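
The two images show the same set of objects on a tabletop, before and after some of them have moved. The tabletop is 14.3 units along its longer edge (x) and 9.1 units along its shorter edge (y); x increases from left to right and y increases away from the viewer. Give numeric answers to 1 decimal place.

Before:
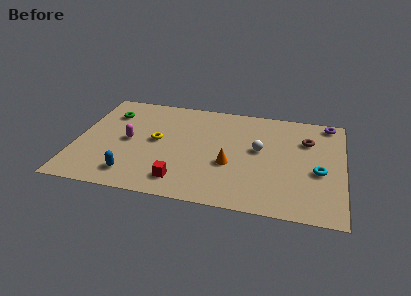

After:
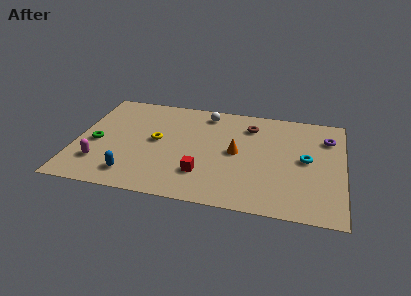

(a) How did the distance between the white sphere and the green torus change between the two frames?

-1.5

They were about 8.4 units apart before and 6.9 after — 1.5 units closer together.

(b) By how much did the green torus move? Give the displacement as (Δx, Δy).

(-0.5, -2.8)

From the two frames, the green torus sits at roughly (1.6, 6.8) before and (1.1, 4.0) after.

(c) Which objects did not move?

the yellow torus and the blue capsule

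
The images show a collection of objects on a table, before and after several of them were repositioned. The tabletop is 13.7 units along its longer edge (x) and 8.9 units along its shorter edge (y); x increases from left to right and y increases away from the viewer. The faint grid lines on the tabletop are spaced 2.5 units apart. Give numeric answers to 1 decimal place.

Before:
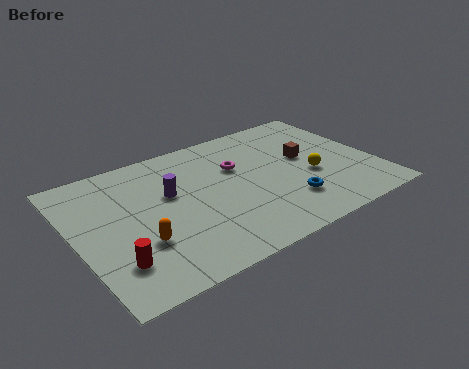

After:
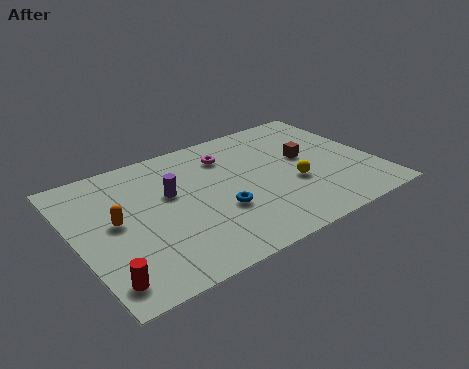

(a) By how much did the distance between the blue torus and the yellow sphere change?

+1.6

Before: roughly 1.9 units apart; after: 3.5. That's 1.6 units further apart.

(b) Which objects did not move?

the brown cube and the purple cylinder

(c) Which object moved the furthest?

the blue torus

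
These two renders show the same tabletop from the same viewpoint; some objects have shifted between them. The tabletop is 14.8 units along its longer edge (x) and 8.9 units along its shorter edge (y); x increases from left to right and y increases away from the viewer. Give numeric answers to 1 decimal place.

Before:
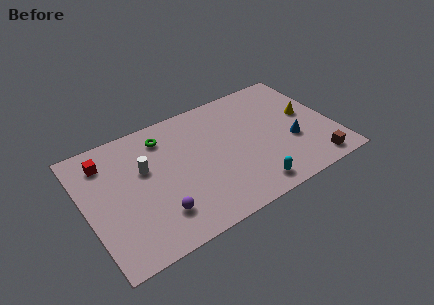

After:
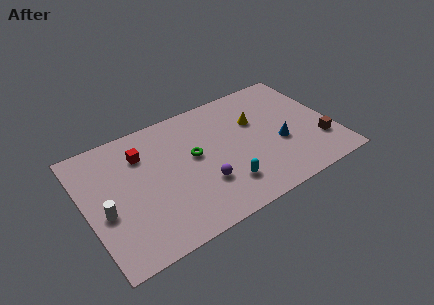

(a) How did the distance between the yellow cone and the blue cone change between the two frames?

+0.5

The distance was about 2.0 in the first image and 2.5 in the second, so they moved 0.5 units further apart.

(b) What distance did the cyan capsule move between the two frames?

1.7

The cyan capsule moved from about (9.3, 1.2) to (7.9, 2.1), a distance of √(1.4² + 0.9²) ≈ 1.7.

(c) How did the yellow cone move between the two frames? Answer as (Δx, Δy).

(-3.0, 0.9)

The yellow cone started near (13.4, 4.9) and ended near (10.4, 5.8).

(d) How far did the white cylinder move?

3.2

The white cylinder was near (3.6, 5.5) before and (1.0, 3.7) after, so it travelled √(2.6² + 1.8²) ≈ 3.2 units.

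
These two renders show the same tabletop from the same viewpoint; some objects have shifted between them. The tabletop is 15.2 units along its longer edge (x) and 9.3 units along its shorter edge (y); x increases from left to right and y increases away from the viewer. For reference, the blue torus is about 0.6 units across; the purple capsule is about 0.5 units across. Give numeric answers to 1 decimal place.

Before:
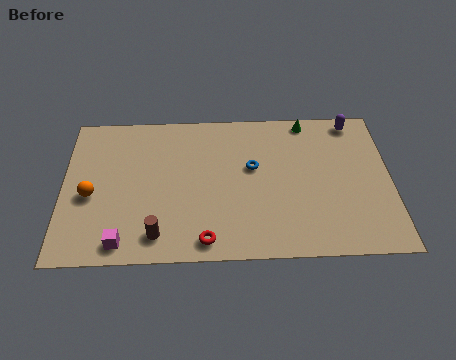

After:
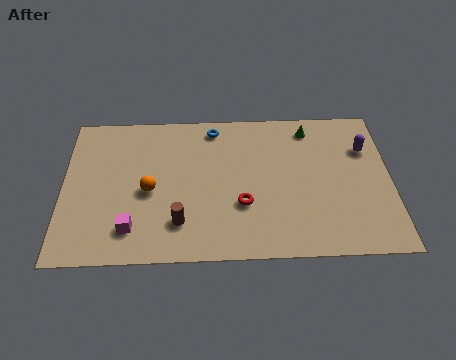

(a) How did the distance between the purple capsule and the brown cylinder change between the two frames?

-1.7

Before: roughly 11.4 units apart; after: 9.7. That's 1.7 units closer together.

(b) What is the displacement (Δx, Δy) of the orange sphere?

(2.7, 0.2)

The orange sphere started near (1.3, 4.0) and ended near (4.0, 4.2).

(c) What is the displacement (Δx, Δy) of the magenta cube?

(0.4, 0.8)

The magenta cube started near (2.8, 1.1) and ended near (3.2, 1.9).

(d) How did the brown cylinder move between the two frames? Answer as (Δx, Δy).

(1.0, 0.7)

From the two frames, the brown cylinder sits at roughly (4.4, 1.5) before and (5.4, 2.2) after.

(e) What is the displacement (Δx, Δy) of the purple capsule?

(0.5, -1.8)

The purple capsule was at about (13.6, 8.3) and moved to about (14.1, 6.5).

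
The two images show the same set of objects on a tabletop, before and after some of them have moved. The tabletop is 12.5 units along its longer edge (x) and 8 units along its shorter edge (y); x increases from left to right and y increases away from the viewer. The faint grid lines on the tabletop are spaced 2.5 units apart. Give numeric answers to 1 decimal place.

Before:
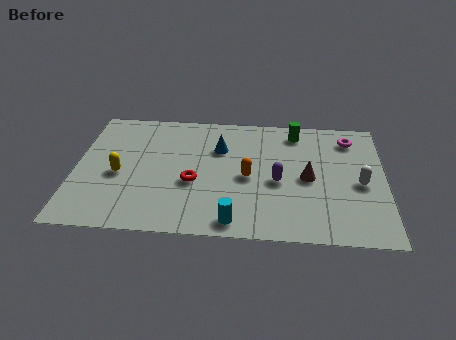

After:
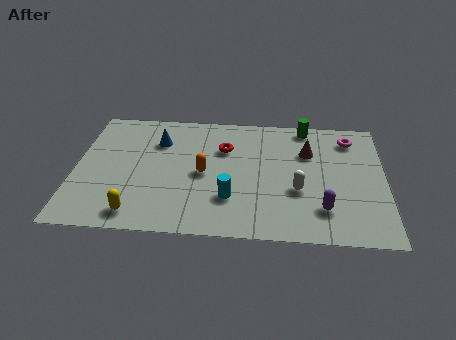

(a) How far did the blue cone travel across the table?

2.5

From (5.8, 5.5) to (3.3, 5.8), the blue cone covered √(2.5² + 0.3²) ≈ 2.5 units.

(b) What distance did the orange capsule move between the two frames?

1.8

The orange capsule was near (7.0, 3.7) before and (5.2, 3.8) after, so it travelled √(1.8² + 0.1²) ≈ 1.8 units.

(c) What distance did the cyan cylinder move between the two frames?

1.4

The cyan cylinder was near (6.5, 0.9) before and (6.3, 2.3) after, so it travelled √(0.2² + 1.4²) ≈ 1.4 units.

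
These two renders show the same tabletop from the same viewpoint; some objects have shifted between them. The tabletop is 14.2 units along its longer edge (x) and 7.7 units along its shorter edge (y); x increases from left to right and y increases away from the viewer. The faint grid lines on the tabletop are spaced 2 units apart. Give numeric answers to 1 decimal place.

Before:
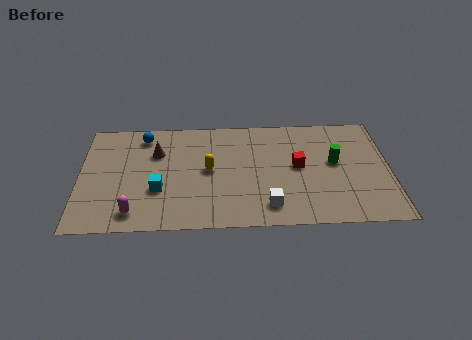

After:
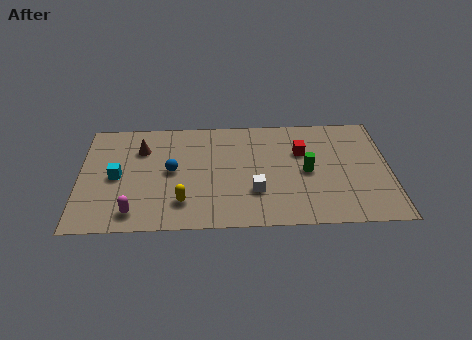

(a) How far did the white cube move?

1.2

From (8.6, 1.4) to (8.0, 2.4), the white cube covered √(0.6² + 1.0²) ≈ 1.2 units.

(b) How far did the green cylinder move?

1.4

The green cylinder moved from about (11.7, 4.3) to (10.4, 3.7), a distance of √(1.3² + 0.6²) ≈ 1.4.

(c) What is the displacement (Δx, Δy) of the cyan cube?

(-1.9, 1.0)

The cyan cube started near (3.6, 2.7) and ended near (1.7, 3.7).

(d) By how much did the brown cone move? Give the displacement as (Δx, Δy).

(-0.7, 0.3)

From the two frames, the brown cone sits at roughly (3.5, 5.3) before and (2.8, 5.6) after.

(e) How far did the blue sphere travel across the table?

2.8

The blue sphere moved from about (2.9, 6.5) to (4.2, 4.0), a distance of √(1.3² + 2.5²) ≈ 2.8.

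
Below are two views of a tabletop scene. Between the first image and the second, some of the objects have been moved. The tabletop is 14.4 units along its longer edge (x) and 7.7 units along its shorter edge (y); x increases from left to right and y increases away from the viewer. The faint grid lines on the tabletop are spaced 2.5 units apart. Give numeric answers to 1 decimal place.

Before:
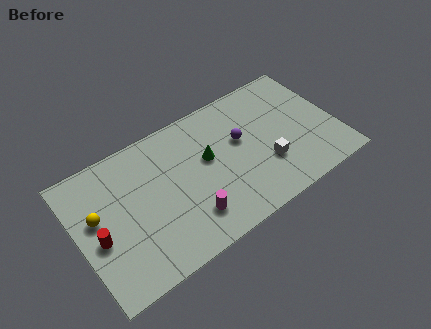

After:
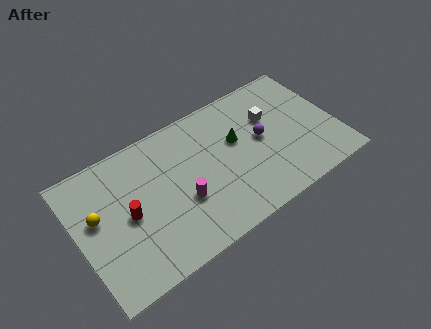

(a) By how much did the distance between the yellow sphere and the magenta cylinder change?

-0.6

They were about 5.4 units apart before and 4.8 after — 0.6 units closer together.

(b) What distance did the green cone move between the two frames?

1.7

From (7.3, 4.5) to (9.0, 4.7), the green cone covered √(1.7² + 0.2²) ≈ 1.7 units.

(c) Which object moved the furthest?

the white cube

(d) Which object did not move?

the yellow sphere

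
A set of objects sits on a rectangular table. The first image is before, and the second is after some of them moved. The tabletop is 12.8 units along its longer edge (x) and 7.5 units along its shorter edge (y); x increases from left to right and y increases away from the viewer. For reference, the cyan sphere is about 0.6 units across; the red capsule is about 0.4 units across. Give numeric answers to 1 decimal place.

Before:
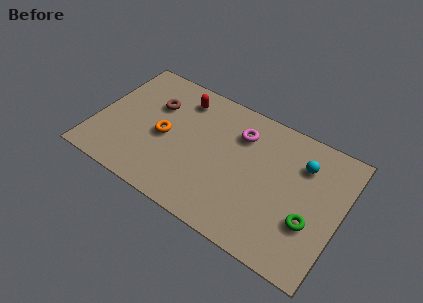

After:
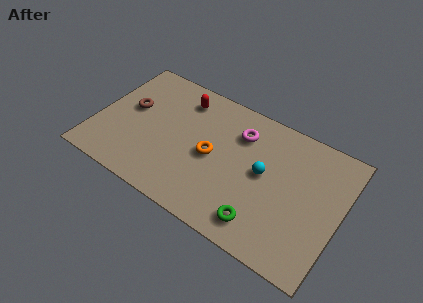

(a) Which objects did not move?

the red capsule and the magenta torus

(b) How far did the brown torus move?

1.4

The brown torus was near (2.8, 5.1) before and (1.6, 4.3) after, so it travelled √(1.2² + 0.8²) ≈ 1.4 units.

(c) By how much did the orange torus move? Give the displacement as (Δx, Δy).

(2.5, 0.1)

The orange torus started near (3.6, 3.5) and ended near (6.1, 3.6).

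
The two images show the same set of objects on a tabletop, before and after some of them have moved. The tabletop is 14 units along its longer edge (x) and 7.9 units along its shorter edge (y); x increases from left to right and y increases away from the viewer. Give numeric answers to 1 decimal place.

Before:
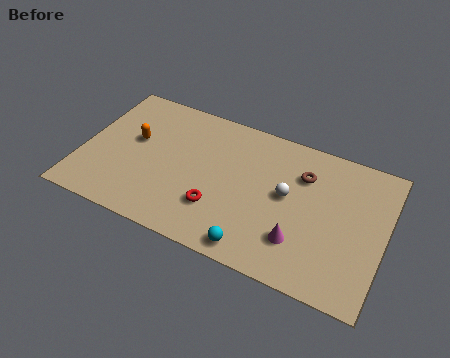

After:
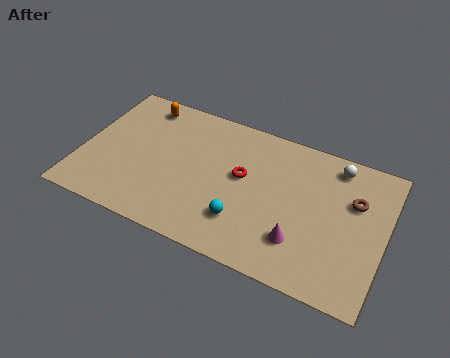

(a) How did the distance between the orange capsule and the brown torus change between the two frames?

+2.3

Before: roughly 7.9 units apart; after: 10.2. That's 2.3 units further apart.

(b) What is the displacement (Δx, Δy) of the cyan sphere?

(-0.7, 1.2)

The cyan sphere started near (8.4, 0.9) and ended near (7.7, 2.1).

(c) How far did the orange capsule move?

2.2

From (2.3, 4.6) to (2.4, 6.8), the orange capsule covered √(0.1² + 2.2²) ≈ 2.2 units.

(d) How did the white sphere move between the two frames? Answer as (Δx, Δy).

(2.0, 2.5)

The white sphere started near (9.5, 4.3) and ended near (11.5, 6.8).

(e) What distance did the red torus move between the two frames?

2.4

The red torus was near (6.5, 2.3) before and (7.4, 4.5) after, so it travelled √(0.9² + 2.2²) ≈ 2.4 units.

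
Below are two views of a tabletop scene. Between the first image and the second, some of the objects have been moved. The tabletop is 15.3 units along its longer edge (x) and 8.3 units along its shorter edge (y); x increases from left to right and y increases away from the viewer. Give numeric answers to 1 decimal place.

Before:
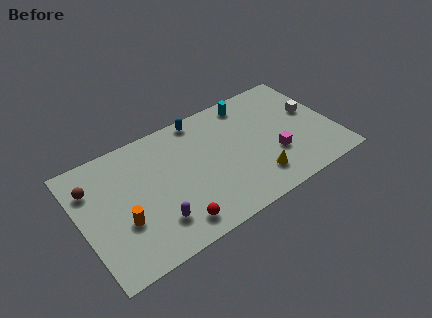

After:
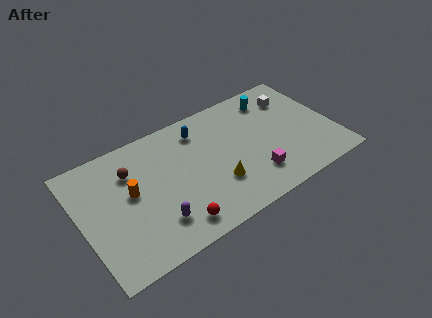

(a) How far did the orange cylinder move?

1.7

The orange cylinder moved from about (2.3, 3.0) to (3.0, 4.6), a distance of √(0.7² + 1.6²) ≈ 1.7.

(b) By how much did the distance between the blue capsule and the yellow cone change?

-2.1

The distance was about 6.2 in the first image and 4.1 in the second, so they moved 2.1 units closer together.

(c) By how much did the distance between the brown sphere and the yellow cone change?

-4.4

Before: roughly 10.2 units apart; after: 5.8. That's 4.4 units closer together.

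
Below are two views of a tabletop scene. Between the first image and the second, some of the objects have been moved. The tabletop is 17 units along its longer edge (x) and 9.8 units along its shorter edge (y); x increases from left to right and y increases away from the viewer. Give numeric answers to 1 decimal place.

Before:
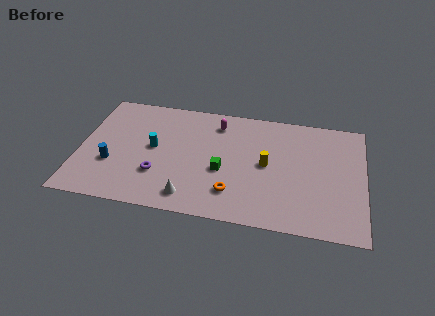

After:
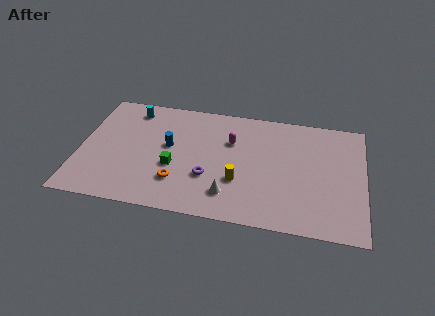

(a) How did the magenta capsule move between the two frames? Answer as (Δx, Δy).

(0.9, -1.4)

The magenta capsule started near (8.1, 8.0) and ended near (9.0, 6.6).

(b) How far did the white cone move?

2.4

The white cone was near (6.8, 1.5) before and (9.1, 2.1) after, so it travelled √(2.3² + 0.6²) ≈ 2.4 units.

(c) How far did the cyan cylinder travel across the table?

3.4

From (4.4, 5.2) to (2.9, 8.3), the cyan cylinder covered √(1.5² + 3.1²) ≈ 3.4 units.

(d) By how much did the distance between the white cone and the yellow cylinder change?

-4.3

Before: roughly 5.6 units apart; after: 1.3. That's 4.3 units closer together.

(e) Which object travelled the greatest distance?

the blue cylinder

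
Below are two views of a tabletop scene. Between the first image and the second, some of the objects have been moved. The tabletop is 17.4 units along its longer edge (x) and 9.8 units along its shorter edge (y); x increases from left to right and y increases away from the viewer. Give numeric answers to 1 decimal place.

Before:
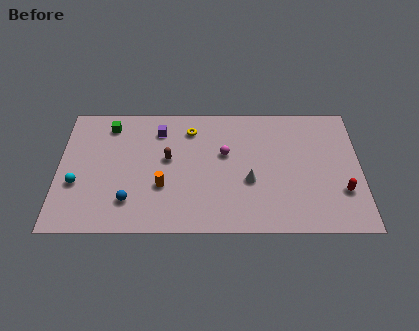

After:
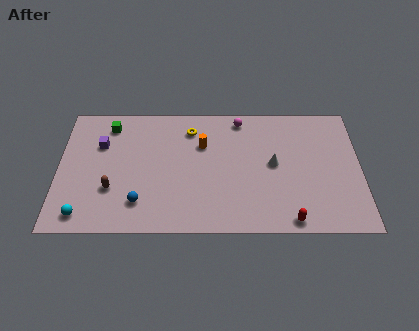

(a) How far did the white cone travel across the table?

1.9

The white cone moved from about (11.0, 3.8) to (12.4, 5.1), a distance of √(1.4² + 1.3²) ≈ 1.9.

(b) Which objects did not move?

the yellow torus and the green cube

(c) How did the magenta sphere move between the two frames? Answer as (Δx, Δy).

(0.9, 2.7)

The magenta sphere was at about (9.6, 5.9) and moved to about (10.5, 8.6).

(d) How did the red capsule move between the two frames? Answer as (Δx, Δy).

(-3.0, -2.1)

From the two frames, the red capsule sits at roughly (16.3, 3.0) before and (13.3, 0.9) after.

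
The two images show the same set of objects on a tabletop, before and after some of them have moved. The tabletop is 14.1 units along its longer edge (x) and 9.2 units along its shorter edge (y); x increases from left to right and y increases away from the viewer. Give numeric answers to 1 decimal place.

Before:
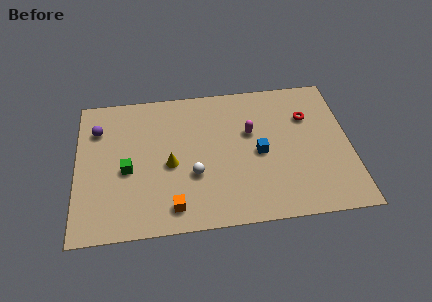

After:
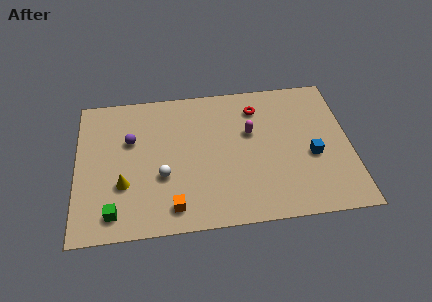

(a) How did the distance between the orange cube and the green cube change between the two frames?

-0.5

They were about 3.5 units apart before and 3.0 after — 0.5 units closer together.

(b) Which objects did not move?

the orange cube and the magenta capsule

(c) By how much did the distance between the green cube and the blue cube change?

+3.7

Before: roughly 6.8 units apart; after: 10.5. That's 3.7 units further apart.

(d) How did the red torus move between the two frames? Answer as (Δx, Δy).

(-2.6, 0.9)

The red torus was at about (12.0, 6.4) and moved to about (9.4, 7.3).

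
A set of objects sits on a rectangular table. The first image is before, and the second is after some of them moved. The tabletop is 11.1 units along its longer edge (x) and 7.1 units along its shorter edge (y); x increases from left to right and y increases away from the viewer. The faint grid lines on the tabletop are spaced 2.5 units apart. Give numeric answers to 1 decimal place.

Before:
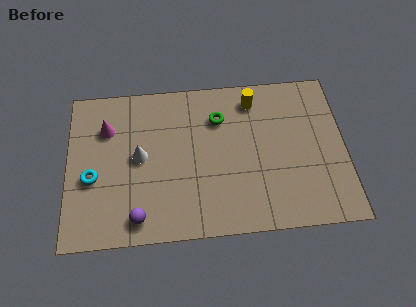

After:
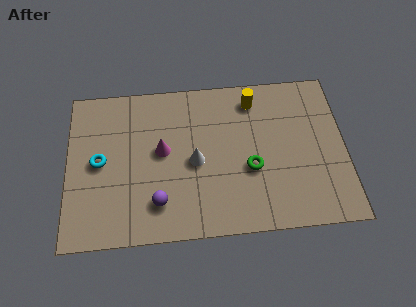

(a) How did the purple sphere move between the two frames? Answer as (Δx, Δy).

(0.8, 0.6)

From the two frames, the purple sphere sits at roughly (2.8, 1.0) before and (3.6, 1.6) after.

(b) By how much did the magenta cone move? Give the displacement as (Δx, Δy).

(2.2, -1.2)

The magenta cone started near (1.6, 5.1) and ended near (3.8, 3.9).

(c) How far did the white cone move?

2.2

The white cone moved from about (2.9, 3.7) to (5.1, 3.3), a distance of √(2.2² + 0.4²) ≈ 2.2.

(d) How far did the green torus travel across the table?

2.7

The green torus moved from about (6.1, 5.2) to (7.3, 2.8), a distance of √(1.2² + 2.4²) ≈ 2.7.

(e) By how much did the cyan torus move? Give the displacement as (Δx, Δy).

(0.3, 0.7)

The cyan torus started near (1.0, 2.9) and ended near (1.3, 3.6).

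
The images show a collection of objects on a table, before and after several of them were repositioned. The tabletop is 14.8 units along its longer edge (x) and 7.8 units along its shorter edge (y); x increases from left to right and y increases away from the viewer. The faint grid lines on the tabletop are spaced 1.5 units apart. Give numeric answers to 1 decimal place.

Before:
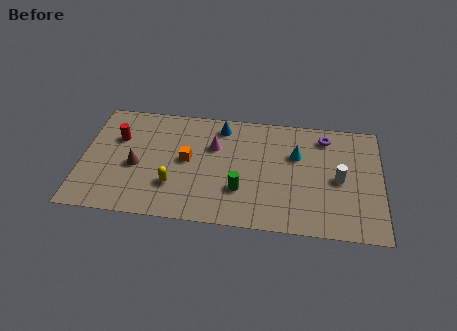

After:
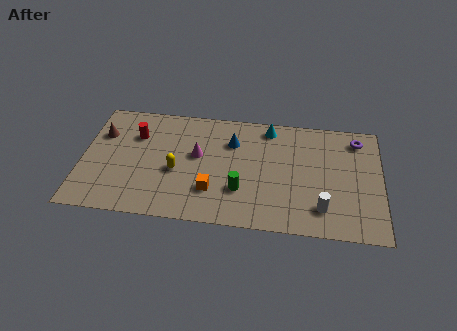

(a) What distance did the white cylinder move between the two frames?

2.2

From (12.7, 3.7) to (11.9, 1.7), the white cylinder covered √(0.8² + 2.0²) ≈ 2.2 units.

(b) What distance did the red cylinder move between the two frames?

0.9

The red cylinder was near (1.7, 5.2) before and (2.6, 5.5) after, so it travelled √(0.9² + 0.3²) ≈ 0.9 units.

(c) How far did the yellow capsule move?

1.0

From (4.6, 2.3) to (4.7, 3.3), the yellow capsule covered √(0.1² + 1.0²) ≈ 1.0 units.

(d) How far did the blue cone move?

1.2

The blue cone moved from about (6.8, 6.6) to (7.4, 5.6), a distance of √(0.6² + 1.0²) ≈ 1.2.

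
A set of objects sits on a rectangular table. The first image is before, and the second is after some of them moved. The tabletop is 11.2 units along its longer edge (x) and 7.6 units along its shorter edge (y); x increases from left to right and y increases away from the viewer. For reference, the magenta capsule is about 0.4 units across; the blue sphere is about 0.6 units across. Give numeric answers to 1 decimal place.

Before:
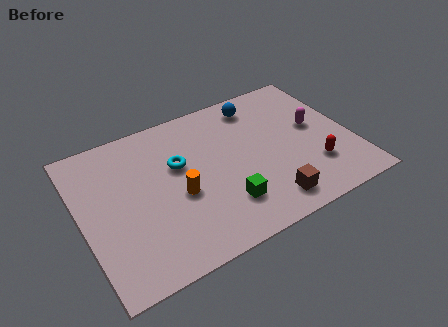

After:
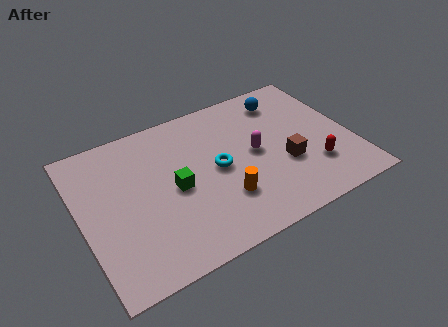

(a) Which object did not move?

the red capsule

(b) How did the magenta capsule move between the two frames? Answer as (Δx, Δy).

(-2.6, -0.3)

The magenta capsule started near (9.8, 4.2) and ended near (7.2, 3.9).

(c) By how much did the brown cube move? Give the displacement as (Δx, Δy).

(1.0, 1.6)

The brown cube started near (7.3, 1.2) and ended near (8.3, 2.8).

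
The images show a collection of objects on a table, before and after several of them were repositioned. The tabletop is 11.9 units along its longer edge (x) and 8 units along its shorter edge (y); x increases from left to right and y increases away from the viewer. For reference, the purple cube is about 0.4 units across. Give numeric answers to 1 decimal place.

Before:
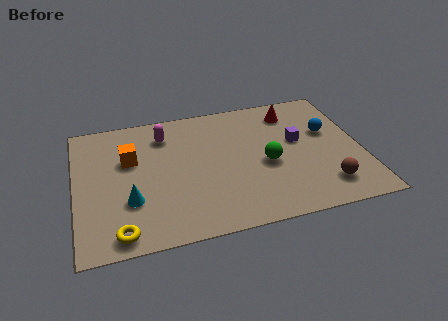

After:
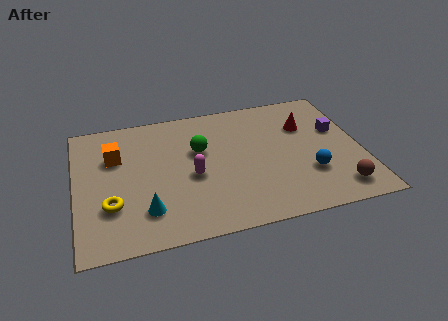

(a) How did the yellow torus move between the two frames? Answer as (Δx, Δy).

(-0.3, 1.6)

The yellow torus was at about (1.7, 0.9) and moved to about (1.4, 2.5).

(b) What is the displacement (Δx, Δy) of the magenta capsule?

(1.0, -2.8)

The magenta capsule started near (3.8, 6.3) and ended near (4.8, 3.5).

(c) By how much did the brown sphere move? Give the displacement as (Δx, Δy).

(0.5, -0.3)

The brown sphere started near (10.2, 1.6) and ended near (10.7, 1.3).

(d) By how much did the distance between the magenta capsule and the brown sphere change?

-1.6

Before: roughly 7.9 units apart; after: 6.3. That's 1.6 units closer together.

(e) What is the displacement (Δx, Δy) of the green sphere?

(-2.7, 1.5)

The green sphere was at about (7.9, 3.5) and moved to about (5.2, 5.0).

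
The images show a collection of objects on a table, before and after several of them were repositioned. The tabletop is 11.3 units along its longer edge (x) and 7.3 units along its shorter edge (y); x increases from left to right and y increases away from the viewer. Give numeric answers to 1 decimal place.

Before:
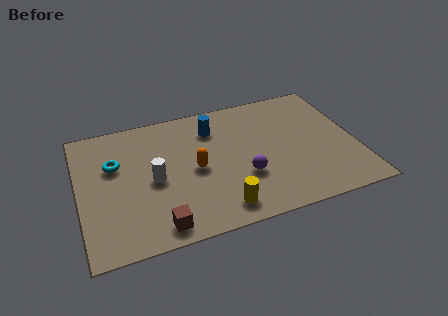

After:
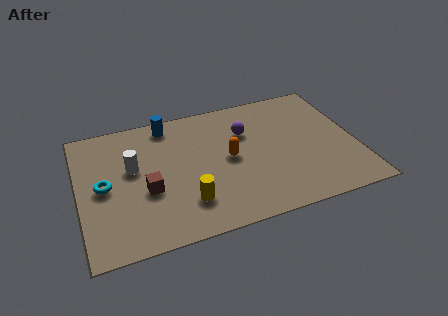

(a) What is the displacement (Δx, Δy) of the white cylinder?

(-0.8, 0.9)

The white cylinder started near (3.0, 3.4) and ended near (2.2, 4.3).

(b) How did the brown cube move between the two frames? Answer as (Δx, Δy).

(-0.3, 2.0)

The brown cube was at about (3.0, 0.9) and moved to about (2.7, 2.9).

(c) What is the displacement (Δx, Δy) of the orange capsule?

(1.4, 0.2)

The orange capsule started near (4.7, 3.5) and ended near (6.1, 3.7).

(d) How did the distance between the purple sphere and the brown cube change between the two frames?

+0.8

They were about 3.9 units apart before and 4.7 after — 0.8 units further apart.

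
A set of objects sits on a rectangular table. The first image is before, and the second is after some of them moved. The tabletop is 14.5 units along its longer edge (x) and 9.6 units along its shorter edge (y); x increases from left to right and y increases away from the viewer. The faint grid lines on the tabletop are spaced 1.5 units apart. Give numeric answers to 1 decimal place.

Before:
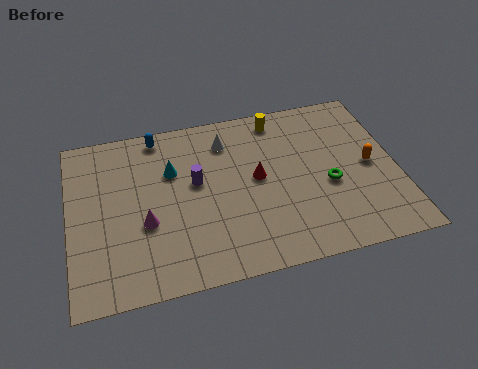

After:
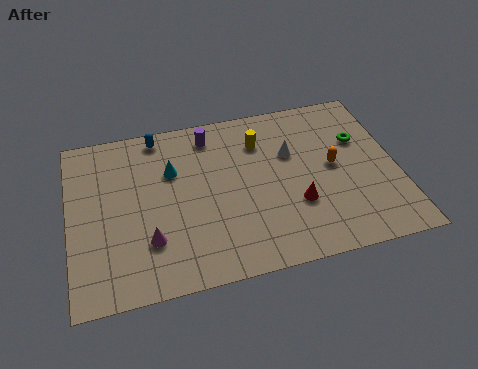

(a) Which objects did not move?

the cyan cone and the blue capsule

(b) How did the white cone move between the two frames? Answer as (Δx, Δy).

(2.8, -1.4)

The white cone was at about (7.1, 7.6) and moved to about (9.9, 6.2).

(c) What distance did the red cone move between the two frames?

2.5

From (8.3, 5.1) to (9.9, 3.2), the red cone covered √(1.6² + 1.9²) ≈ 2.5 units.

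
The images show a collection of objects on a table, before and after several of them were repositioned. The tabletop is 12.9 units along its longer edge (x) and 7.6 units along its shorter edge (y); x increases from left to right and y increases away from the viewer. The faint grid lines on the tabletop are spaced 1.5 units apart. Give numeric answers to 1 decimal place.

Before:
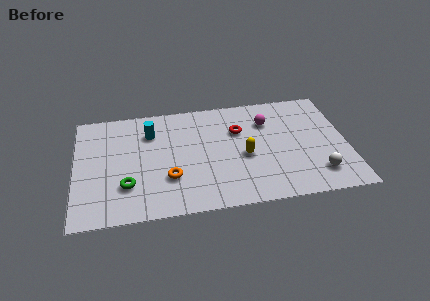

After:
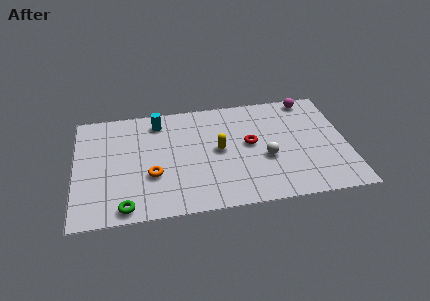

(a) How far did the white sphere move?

2.8

The white sphere moved from about (11.4, 1.6) to (9.0, 3.0), a distance of √(2.4² + 1.4²) ≈ 2.8.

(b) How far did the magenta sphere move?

2.5

The magenta sphere moved from about (9.2, 5.5) to (11.3, 6.8), a distance of √(2.1² + 1.3²) ≈ 2.5.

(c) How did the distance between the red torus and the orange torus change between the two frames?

+0.6

The distance was about 4.3 in the first image and 4.9 in the second, so they moved 0.6 units further apart.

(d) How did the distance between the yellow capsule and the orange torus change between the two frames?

-0.3

The distance was about 3.7 in the first image and 3.4 in the second, so they moved 0.3 units closer together.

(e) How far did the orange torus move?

0.9

From (4.4, 2.4) to (3.6, 2.7), the orange torus covered √(0.8² + 0.3²) ≈ 0.9 units.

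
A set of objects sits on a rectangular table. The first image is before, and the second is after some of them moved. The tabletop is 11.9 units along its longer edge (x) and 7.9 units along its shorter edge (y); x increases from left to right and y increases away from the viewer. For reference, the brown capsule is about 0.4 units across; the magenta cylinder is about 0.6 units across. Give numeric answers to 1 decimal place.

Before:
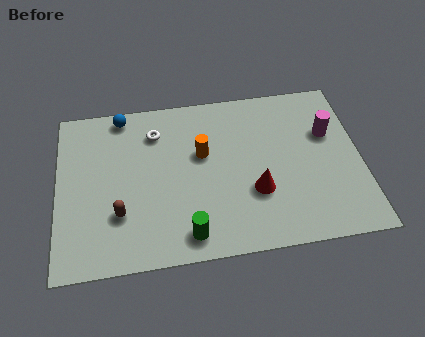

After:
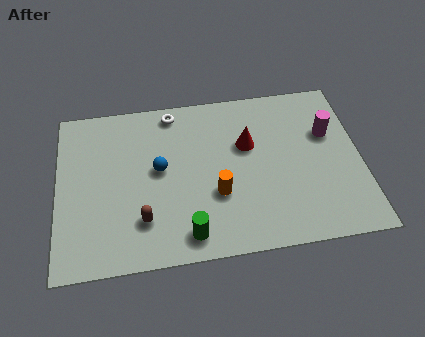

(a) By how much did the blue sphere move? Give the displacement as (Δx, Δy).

(1.4, -2.8)

From the two frames, the blue sphere sits at roughly (2.6, 7.1) before and (4.0, 4.3) after.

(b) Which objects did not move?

the magenta cylinder and the green cylinder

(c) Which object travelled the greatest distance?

the blue sphere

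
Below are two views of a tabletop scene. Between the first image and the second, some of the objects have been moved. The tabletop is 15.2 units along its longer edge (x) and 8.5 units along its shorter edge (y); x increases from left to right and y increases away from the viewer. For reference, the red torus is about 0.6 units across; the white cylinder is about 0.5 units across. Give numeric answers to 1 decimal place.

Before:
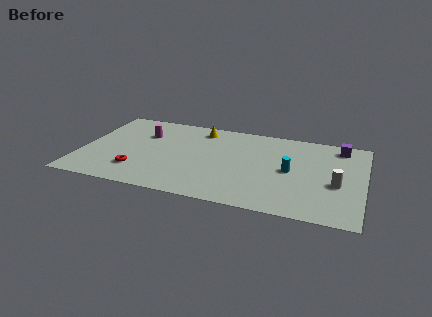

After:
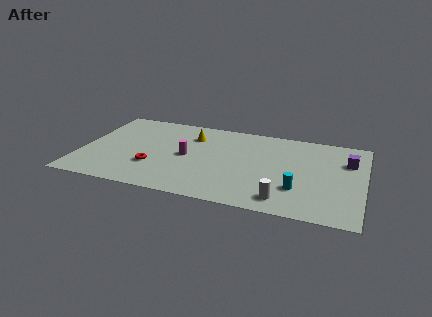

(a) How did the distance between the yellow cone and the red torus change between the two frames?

-1.8

The distance was about 5.9 in the first image and 4.1 in the second, so they moved 1.8 units closer together.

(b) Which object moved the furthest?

the white cylinder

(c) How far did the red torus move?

1.0

The red torus moved from about (3.2, 2.1) to (4.0, 2.7), a distance of √(0.8² + 0.6²) ≈ 1.0.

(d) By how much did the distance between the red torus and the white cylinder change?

-3.5

They were about 10.7 units apart before and 7.2 after — 3.5 units closer together.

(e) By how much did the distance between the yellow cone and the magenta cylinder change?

-1.1

They were about 3.3 units apart before and 2.2 after — 1.1 units closer together.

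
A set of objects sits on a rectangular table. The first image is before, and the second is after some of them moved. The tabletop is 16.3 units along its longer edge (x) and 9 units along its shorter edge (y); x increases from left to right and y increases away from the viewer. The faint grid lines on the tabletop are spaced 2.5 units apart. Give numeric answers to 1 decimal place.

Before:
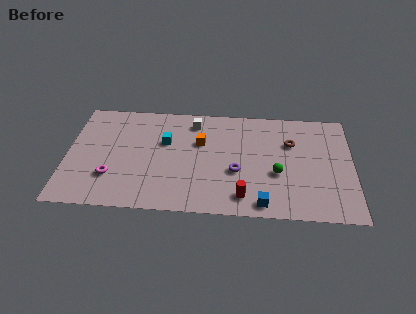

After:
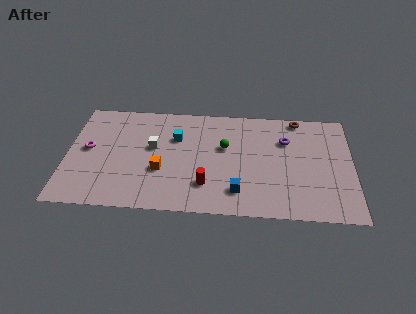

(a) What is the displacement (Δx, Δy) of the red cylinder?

(-2.1, 0.8)

The red cylinder started near (10.1, 1.5) and ended near (8.0, 2.3).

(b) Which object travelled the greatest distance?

the purple torus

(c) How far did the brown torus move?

2.1

From (12.8, 6.1) to (13.2, 8.2), the brown torus covered √(0.4² + 2.1²) ≈ 2.1 units.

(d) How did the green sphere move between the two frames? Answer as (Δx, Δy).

(-3.0, 2.0)

The green sphere was at about (12.0, 3.5) and moved to about (9.0, 5.5).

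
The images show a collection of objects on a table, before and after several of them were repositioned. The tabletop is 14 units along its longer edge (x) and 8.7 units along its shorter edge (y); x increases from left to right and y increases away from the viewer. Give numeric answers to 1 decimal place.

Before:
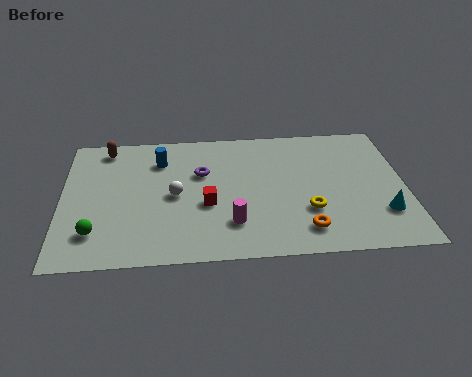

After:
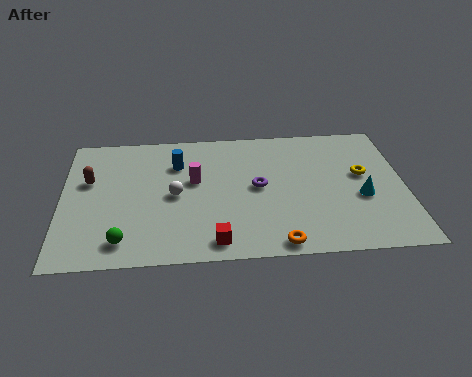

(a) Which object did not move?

the white sphere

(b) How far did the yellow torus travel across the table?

3.2

The yellow torus moved from about (10.0, 2.8) to (12.3, 5.0), a distance of √(2.3² + 2.2²) ≈ 3.2.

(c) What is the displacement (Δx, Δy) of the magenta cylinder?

(-1.5, 2.9)

The magenta cylinder was at about (6.9, 2.2) and moved to about (5.4, 5.1).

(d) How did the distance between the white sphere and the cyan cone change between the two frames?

-1.0

The distance was about 8.6 in the first image and 7.6 in the second, so they moved 1.0 units closer together.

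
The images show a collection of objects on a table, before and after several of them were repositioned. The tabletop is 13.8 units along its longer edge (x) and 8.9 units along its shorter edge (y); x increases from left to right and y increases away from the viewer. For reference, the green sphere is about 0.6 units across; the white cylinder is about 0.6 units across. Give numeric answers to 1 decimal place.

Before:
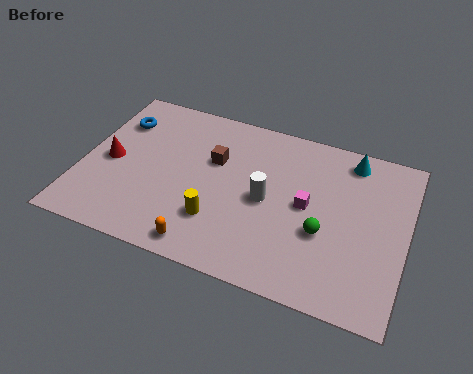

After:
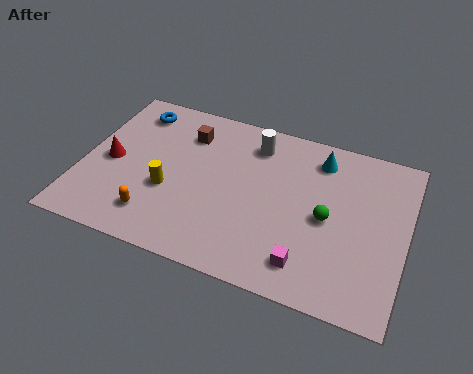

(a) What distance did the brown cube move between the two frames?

1.7

The brown cube moved from about (5.5, 5.7) to (4.2, 6.8), a distance of √(1.3² + 1.1²) ≈ 1.7.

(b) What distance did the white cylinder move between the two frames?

3.0

The white cylinder moved from about (7.9, 4.3) to (7.1, 7.2), a distance of √(0.8² + 2.9²) ≈ 3.0.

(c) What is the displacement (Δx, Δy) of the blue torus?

(0.6, 0.8)

The blue torus started near (1.2, 6.6) and ended near (1.8, 7.4).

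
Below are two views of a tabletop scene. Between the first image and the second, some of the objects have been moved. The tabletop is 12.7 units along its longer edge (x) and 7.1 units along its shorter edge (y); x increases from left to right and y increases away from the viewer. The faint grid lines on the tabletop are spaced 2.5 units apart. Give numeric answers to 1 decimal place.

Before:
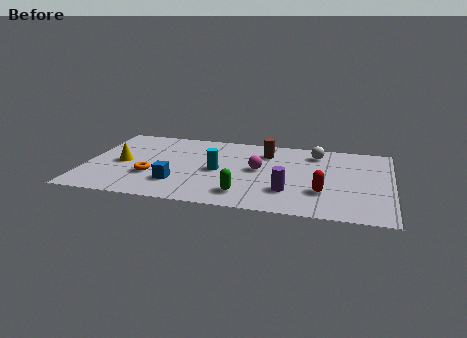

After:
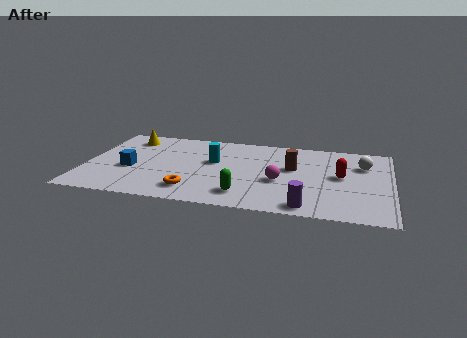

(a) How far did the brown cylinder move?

1.8

The brown cylinder was near (7.4, 5.5) before and (8.6, 4.2) after, so it travelled √(1.2² + 1.3²) ≈ 1.8 units.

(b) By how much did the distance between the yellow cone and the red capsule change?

+0.7

They were about 8.5 units apart before and 9.2 after — 0.7 units further apart.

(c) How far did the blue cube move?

2.2

The blue cube moved from about (3.9, 1.9) to (1.9, 2.9), a distance of √(2.0² + 1.0²) ≈ 2.2.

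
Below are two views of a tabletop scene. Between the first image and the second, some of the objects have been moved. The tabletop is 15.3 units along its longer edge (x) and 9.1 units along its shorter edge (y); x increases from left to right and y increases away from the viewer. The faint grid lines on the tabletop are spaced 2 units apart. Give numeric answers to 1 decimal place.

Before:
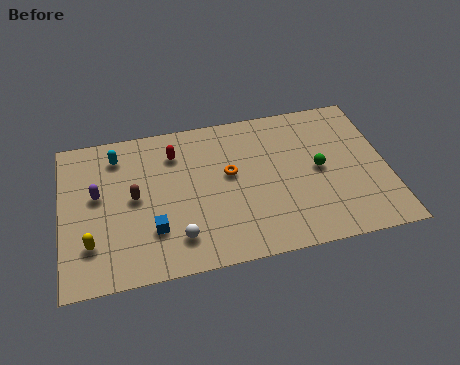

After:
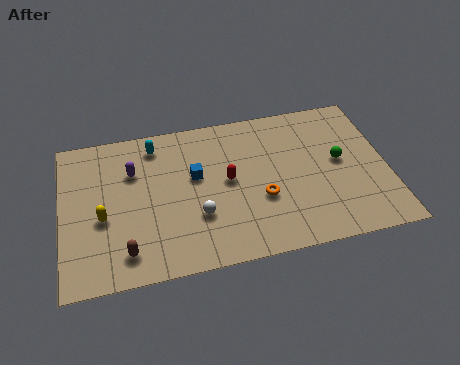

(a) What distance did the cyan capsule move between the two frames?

1.8

From (2.7, 7.4) to (4.5, 7.7), the cyan capsule covered √(1.8² + 0.3²) ≈ 1.8 units.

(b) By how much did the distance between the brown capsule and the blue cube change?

+2.9

They were about 2.2 units apart before and 5.1 after — 2.9 units further apart.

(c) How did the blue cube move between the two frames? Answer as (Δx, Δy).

(2.1, 2.8)

From the two frames, the blue cube sits at roughly (4.2, 2.6) before and (6.3, 5.4) after.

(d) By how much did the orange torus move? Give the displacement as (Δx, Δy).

(1.4, -1.8)

From the two frames, the orange torus sits at roughly (7.9, 5.2) before and (9.3, 3.4) after.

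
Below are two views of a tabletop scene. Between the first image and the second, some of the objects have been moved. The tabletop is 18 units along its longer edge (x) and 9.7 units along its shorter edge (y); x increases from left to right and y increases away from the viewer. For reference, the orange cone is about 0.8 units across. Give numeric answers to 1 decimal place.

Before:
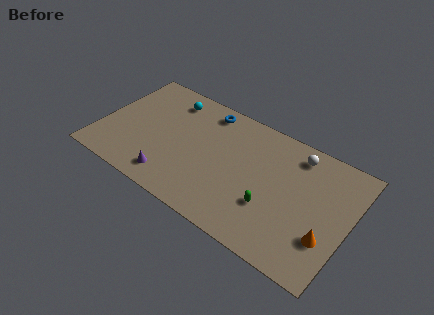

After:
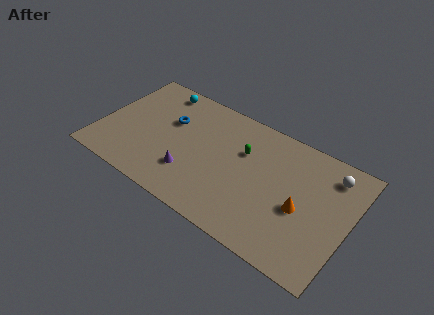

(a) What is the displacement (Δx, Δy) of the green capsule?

(-2.5, 3.2)

The green capsule started near (12.7, 3.2) and ended near (10.2, 6.4).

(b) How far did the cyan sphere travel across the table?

1.0

From (4.4, 8.0) to (3.5, 8.5), the cyan sphere covered √(0.9² + 0.5²) ≈ 1.0 units.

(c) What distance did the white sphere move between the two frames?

2.5

The white sphere moved from about (13.8, 8.2) to (16.3, 7.9), a distance of √(2.5² + 0.3²) ≈ 2.5.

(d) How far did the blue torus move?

3.2

The blue torus was near (7.1, 8.4) before and (4.8, 6.2) after, so it travelled √(2.3² + 2.2²) ≈ 3.2 units.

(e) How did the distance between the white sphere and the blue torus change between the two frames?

+4.9

Before: roughly 6.7 units apart; after: 11.6. That's 4.9 units further apart.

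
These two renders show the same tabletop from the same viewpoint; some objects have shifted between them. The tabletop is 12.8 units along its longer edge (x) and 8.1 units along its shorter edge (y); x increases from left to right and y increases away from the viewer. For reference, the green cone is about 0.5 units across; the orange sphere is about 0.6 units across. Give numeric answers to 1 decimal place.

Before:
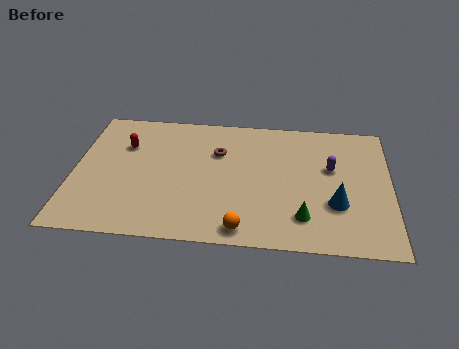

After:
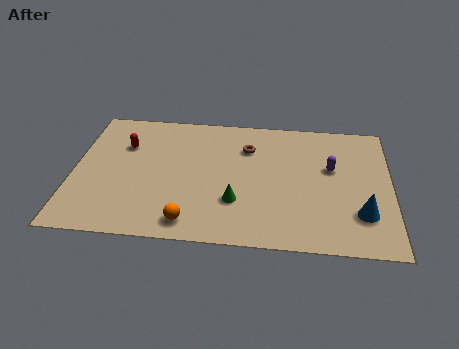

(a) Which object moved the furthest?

the green cone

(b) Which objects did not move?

the purple capsule and the red capsule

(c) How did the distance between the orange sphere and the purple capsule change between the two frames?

+1.5

Before: roughly 5.3 units apart; after: 6.8. That's 1.5 units further apart.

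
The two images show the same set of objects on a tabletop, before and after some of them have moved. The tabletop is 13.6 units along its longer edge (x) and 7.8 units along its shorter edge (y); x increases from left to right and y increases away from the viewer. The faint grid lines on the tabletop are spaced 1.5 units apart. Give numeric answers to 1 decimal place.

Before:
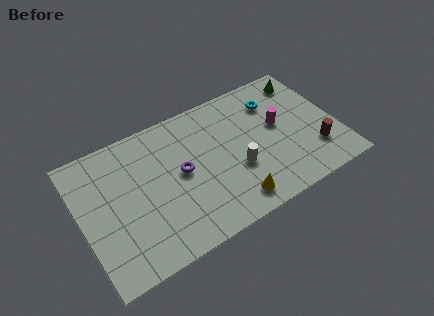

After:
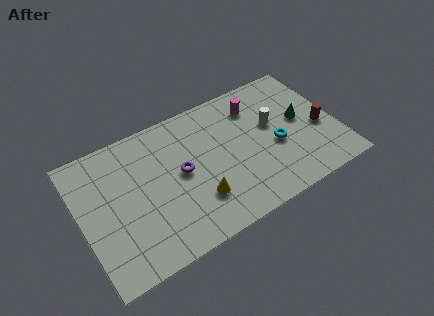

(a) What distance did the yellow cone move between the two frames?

2.0

The yellow cone was near (7.6, 1.2) before and (5.9, 2.2) after, so it travelled √(1.7² + 1.0²) ≈ 2.0 units.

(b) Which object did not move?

the purple torus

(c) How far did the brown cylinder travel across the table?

1.3

The brown cylinder moved from about (12.2, 2.1) to (12.7, 3.3), a distance of √(0.5² + 1.2²) ≈ 1.3.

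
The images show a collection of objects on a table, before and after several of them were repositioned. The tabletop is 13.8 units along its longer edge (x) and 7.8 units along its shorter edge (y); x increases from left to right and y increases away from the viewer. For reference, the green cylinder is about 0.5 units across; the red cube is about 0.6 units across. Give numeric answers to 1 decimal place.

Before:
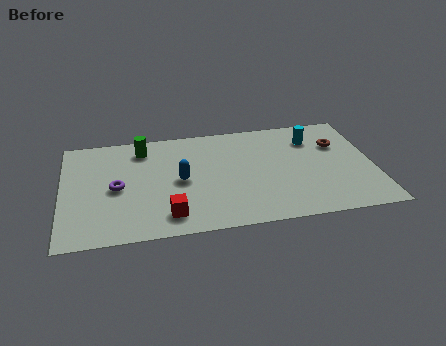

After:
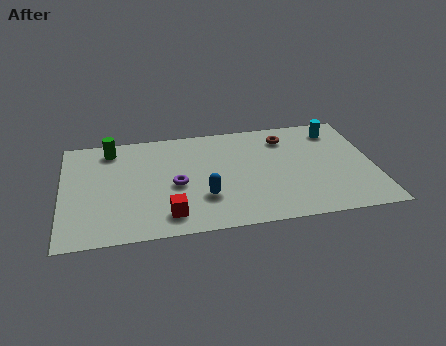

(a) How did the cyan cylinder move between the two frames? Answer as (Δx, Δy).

(1.1, 0.5)

The cyan cylinder started near (11.2, 5.9) and ended near (12.3, 6.4).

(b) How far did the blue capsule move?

1.7

From (5.2, 3.8) to (6.2, 2.4), the blue capsule covered √(1.0² + 1.4²) ≈ 1.7 units.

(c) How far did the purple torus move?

2.6

The purple torus moved from about (2.4, 3.7) to (5.0, 3.5), a distance of √(2.6² + 0.2²) ≈ 2.6.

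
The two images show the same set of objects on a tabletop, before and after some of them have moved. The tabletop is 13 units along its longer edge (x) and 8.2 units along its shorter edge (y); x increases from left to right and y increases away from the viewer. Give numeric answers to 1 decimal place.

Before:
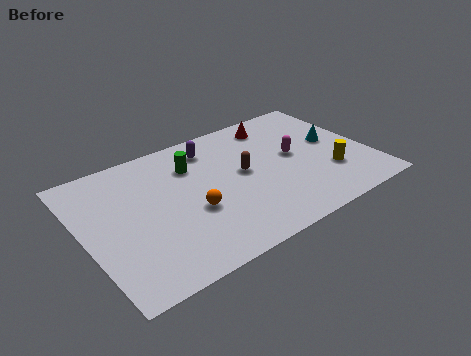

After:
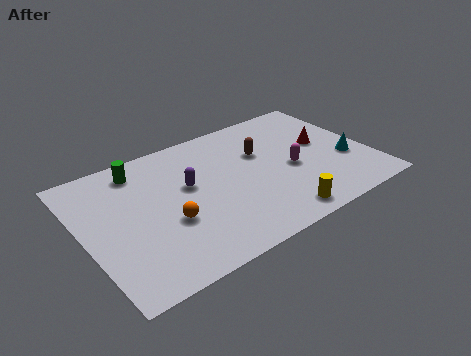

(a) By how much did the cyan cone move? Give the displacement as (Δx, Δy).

(0.3, -1.5)

From the two frames, the cyan cone sits at roughly (11.6, 4.5) before and (11.9, 3.0) after.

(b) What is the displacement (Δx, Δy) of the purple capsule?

(-1.4, -1.9)

The purple capsule was at about (6.2, 6.7) and moved to about (4.8, 4.8).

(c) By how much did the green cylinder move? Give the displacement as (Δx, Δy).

(-2.3, 0.9)

From the two frames, the green cylinder sits at roughly (5.2, 6.0) before and (2.9, 6.9) after.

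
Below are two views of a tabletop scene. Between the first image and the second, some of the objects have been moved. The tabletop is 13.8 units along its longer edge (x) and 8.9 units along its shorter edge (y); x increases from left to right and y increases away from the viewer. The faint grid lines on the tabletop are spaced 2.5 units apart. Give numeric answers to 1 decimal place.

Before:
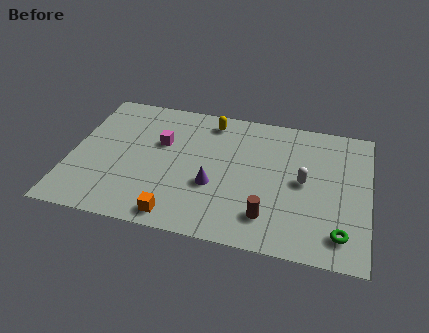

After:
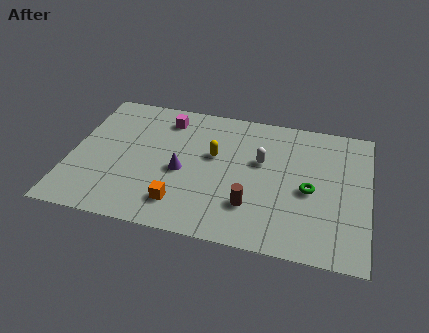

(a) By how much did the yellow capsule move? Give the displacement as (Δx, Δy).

(0.3, -2.3)

From the two frames, the yellow capsule sits at roughly (6.3, 7.6) before and (6.6, 5.3) after.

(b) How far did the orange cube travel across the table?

0.8

From (5.2, 1.0) to (5.3, 1.8), the orange cube covered √(0.1² + 0.8²) ≈ 0.8 units.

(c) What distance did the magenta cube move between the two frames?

1.7

The magenta cube moved from about (4.1, 5.6) to (4.2, 7.3), a distance of √(0.1² + 1.7²) ≈ 1.7.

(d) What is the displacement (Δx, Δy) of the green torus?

(-1.5, 2.4)

From the two frames, the green torus sits at roughly (12.6, 1.6) before and (11.1, 4.0) after.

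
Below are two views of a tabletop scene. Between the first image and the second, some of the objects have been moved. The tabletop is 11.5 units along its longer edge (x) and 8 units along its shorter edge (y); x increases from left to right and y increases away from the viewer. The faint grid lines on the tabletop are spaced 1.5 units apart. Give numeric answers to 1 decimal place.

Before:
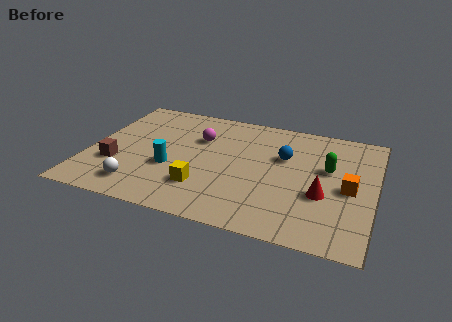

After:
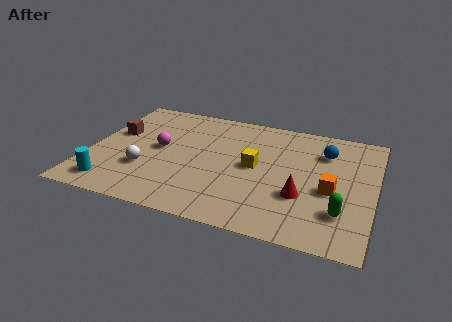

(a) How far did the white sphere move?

1.2

The white sphere was near (2.3, 1.4) before and (2.4, 2.6) after, so it travelled √(0.1² + 1.2²) ≈ 1.2 units.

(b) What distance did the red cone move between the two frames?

0.9

From (9.5, 3.0) to (8.7, 2.7), the red cone covered √(0.8² + 0.3²) ≈ 0.9 units.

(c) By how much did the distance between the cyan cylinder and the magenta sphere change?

+0.8

The distance was about 2.6 in the first image and 3.4 in the second, so they moved 0.8 units further apart.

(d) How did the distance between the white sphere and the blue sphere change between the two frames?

+1.1

They were about 6.6 units apart before and 7.7 after — 1.1 units further apart.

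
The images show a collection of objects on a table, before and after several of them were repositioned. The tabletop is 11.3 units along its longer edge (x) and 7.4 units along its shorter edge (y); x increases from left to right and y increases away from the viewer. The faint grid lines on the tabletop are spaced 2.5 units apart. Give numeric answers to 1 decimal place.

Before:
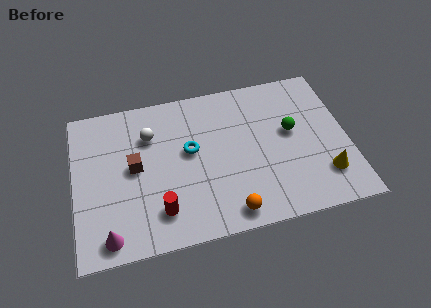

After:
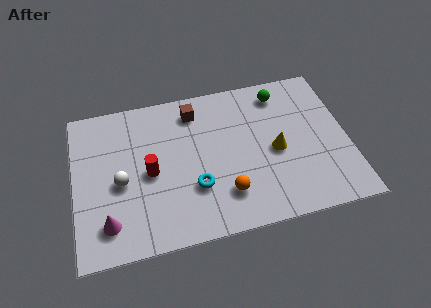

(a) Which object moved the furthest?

the brown cube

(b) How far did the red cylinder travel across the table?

1.9

From (3.4, 1.6) to (3.1, 3.5), the red cylinder covered √(0.3² + 1.9²) ≈ 1.9 units.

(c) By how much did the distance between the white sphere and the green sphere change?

+1.5

The distance was about 5.9 in the first image and 7.4 in the second, so they moved 1.5 units further apart.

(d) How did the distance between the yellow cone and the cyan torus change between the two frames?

-2.4

Before: roughly 5.9 units apart; after: 3.5. That's 2.4 units closer together.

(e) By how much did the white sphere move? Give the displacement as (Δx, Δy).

(-1.3, -2.0)

The white sphere started near (3.2, 5.3) and ended near (1.9, 3.3).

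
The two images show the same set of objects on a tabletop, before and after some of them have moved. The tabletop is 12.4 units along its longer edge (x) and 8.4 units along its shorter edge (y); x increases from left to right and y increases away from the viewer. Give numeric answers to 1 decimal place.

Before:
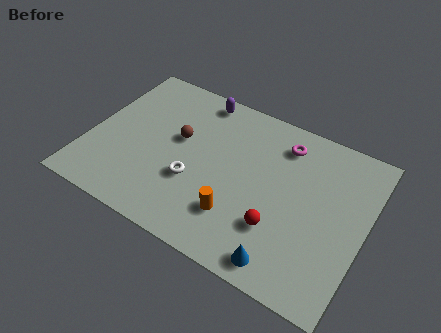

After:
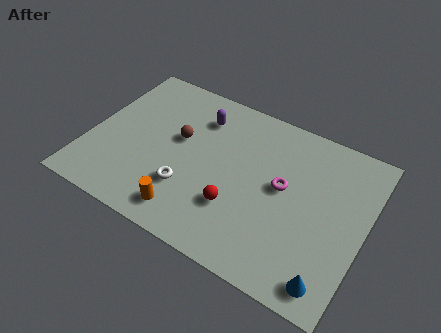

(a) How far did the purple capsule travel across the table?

1.0

From (4.4, 7.5) to (4.6, 6.5), the purple capsule covered √(0.2² + 1.0²) ≈ 1.0 units.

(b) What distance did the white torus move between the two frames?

0.5

From (4.9, 3.0) to (4.7, 2.5), the white torus covered √(0.2² + 0.5²) ≈ 0.5 units.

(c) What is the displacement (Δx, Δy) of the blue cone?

(2.0, 0.1)

The blue cone was at about (9.3, 1.0) and moved to about (11.3, 1.1).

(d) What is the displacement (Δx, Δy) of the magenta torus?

(0.3, -2.2)

From the two frames, the magenta torus sits at roughly (8.4, 6.8) before and (8.7, 4.6) after.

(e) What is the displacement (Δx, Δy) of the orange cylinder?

(-2.1, -0.9)

From the two frames, the orange cylinder sits at roughly (7.0, 2.2) before and (4.9, 1.3) after.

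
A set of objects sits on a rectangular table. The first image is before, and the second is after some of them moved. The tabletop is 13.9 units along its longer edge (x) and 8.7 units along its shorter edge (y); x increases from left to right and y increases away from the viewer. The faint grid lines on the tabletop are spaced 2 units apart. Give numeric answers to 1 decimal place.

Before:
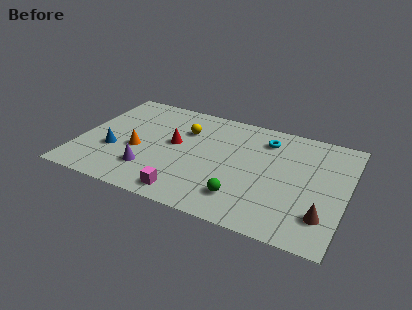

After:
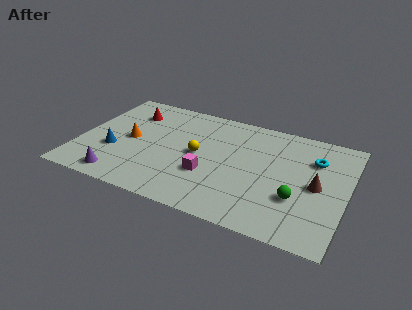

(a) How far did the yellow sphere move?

1.9

From (5.3, 6.1) to (6.2, 4.4), the yellow sphere covered √(0.9² + 1.7²) ≈ 1.9 units.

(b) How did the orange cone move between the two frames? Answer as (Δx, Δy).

(-0.5, 0.7)

From the two frames, the orange cone sits at roughly (3.1, 3.6) before and (2.6, 4.3) after.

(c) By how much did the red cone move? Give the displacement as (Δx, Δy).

(-2.6, 1.8)

From the two frames, the red cone sits at roughly (4.9, 4.8) before and (2.3, 6.6) after.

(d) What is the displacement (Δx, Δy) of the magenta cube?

(0.9, 1.9)

The magenta cube started near (6.0, 1.1) and ended near (6.9, 3.0).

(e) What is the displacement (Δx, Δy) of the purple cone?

(-1.4, -1.1)

From the two frames, the purple cone sits at roughly (3.9, 2.2) before and (2.5, 1.1) after.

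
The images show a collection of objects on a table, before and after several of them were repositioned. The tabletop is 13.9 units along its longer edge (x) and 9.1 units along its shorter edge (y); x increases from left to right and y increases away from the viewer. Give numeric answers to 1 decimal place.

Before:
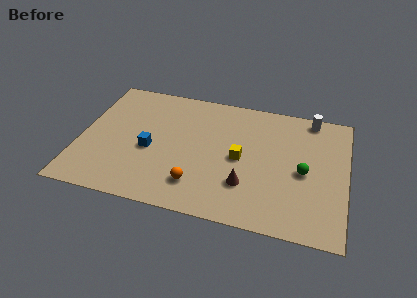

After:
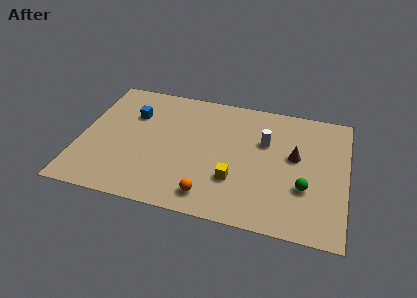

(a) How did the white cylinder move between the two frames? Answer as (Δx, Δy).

(-2.3, -2.3)

From the two frames, the white cylinder sits at roughly (11.9, 8.2) before and (9.6, 5.9) after.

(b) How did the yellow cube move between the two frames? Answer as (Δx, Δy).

(-0.2, -1.6)

The yellow cube was at about (8.4, 4.4) and moved to about (8.2, 2.8).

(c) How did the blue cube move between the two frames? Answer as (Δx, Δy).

(-1.1, 2.4)

The blue cube started near (3.7, 3.9) and ended near (2.6, 6.3).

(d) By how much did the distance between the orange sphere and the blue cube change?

+3.4

Before: roughly 3.2 units apart; after: 6.6. That's 3.4 units further apart.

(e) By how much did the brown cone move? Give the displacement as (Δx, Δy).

(2.4, 2.6)

From the two frames, the brown cone sits at roughly (8.8, 2.6) before and (11.2, 5.2) after.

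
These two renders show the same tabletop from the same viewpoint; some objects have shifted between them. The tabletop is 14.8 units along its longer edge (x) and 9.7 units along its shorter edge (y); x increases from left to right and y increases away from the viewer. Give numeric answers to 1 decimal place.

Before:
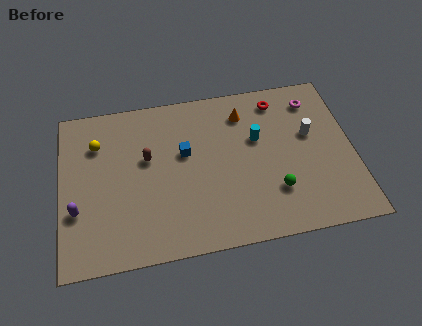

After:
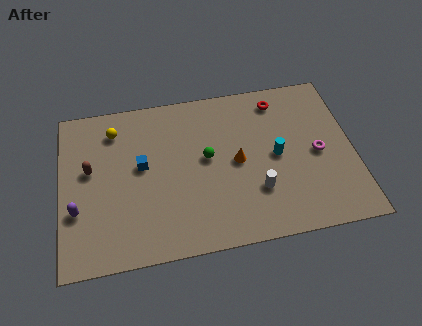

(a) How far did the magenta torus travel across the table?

3.3

From (13.0, 7.9) to (13.0, 4.6), the magenta torus covered √(0.0² + 3.3²) ≈ 3.3 units.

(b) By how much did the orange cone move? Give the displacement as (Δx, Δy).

(-0.5, -2.9)

The orange cone started near (9.4, 7.7) and ended near (8.9, 4.8).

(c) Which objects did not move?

the purple capsule and the red torus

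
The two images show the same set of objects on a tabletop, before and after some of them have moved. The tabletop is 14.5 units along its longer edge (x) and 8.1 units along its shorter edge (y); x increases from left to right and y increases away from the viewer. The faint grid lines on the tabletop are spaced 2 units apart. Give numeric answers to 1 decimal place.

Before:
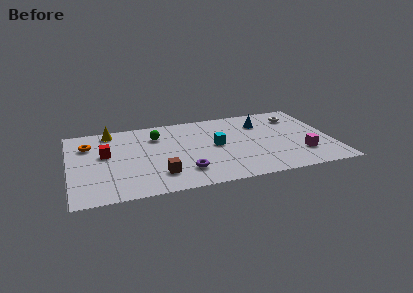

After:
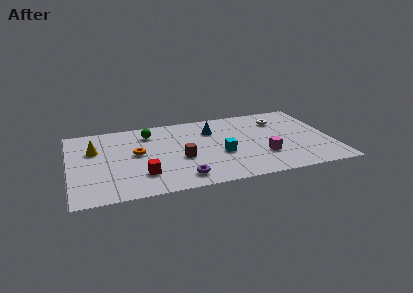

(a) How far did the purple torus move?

0.6

The purple torus was near (6.2, 1.9) before and (6.0, 1.3) after, so it travelled √(0.2² + 0.6²) ≈ 0.6 units.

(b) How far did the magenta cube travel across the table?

2.1

The magenta cube was near (12.7, 2.2) before and (10.6, 2.5) after, so it travelled √(2.1² + 0.3²) ≈ 2.1 units.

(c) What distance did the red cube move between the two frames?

3.2

From (2.0, 4.7) to (3.9, 2.1), the red cube covered √(1.9² + 2.6²) ≈ 3.2 units.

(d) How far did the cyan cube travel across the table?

1.0

The cyan cube moved from about (8.1, 4.2) to (8.3, 3.2), a distance of √(0.2² + 1.0²) ≈ 1.0.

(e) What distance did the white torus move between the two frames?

1.0

From (12.8, 6.3) to (11.8, 6.1), the white torus covered √(1.0² + 0.2²) ≈ 1.0 units.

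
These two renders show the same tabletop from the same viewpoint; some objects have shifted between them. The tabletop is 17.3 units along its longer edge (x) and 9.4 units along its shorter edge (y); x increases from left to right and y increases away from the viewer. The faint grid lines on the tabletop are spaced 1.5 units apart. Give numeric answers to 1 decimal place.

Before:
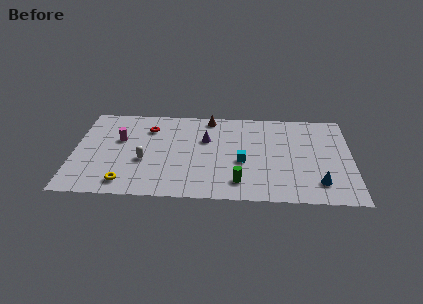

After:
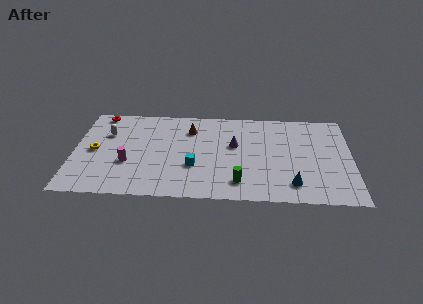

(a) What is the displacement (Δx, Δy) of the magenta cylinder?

(0.6, -2.4)

The magenta cylinder was at about (2.8, 5.8) and moved to about (3.4, 3.4).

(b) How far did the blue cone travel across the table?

1.6

The blue cone was near (15.2, 2.0) before and (13.6, 1.8) after, so it travelled √(1.6² + 0.2²) ≈ 1.6 units.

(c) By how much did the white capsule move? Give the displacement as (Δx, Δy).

(-2.4, 2.7)

The white capsule was at about (4.4, 3.7) and moved to about (2.0, 6.4).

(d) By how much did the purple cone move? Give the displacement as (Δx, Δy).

(1.8, -0.5)

From the two frames, the purple cone sits at roughly (8.2, 6.1) before and (10.0, 5.6) after.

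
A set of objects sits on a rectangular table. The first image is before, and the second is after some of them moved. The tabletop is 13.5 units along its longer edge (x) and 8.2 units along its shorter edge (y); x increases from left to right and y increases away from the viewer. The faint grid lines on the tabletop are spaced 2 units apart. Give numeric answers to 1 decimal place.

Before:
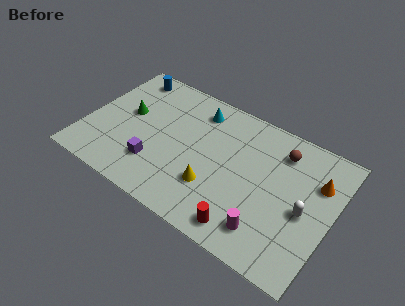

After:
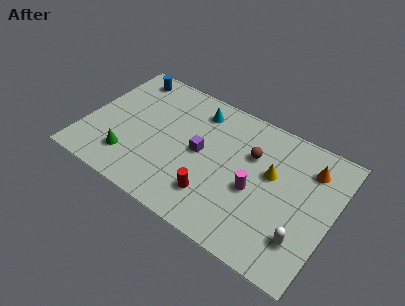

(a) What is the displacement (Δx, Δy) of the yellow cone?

(2.8, 2.4)

From the two frames, the yellow cone sits at roughly (7.3, 2.5) before and (10.1, 4.9) after.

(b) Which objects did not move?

the blue cylinder and the cyan cone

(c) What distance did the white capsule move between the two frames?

1.6

The white capsule was near (12.1, 3.7) before and (12.2, 2.1) after, so it travelled √(0.1² + 1.6²) ≈ 1.6 units.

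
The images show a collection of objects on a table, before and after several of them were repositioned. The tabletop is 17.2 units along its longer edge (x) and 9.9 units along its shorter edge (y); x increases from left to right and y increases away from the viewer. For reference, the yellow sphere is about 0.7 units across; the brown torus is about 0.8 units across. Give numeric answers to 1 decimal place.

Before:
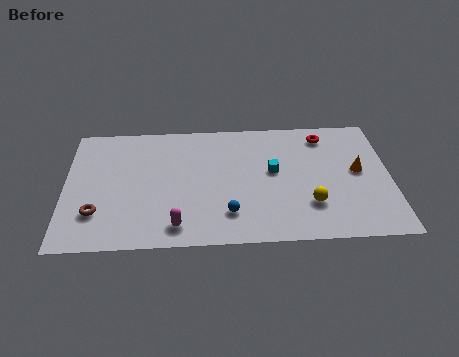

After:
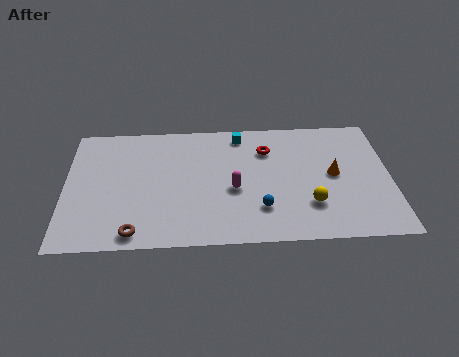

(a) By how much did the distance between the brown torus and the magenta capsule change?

+1.7

The distance was about 4.4 in the first image and 6.1 in the second, so they moved 1.7 units further apart.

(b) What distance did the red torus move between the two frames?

3.3

The red torus moved from about (13.8, 8.3) to (10.7, 7.3), a distance of √(3.1² + 1.0²) ≈ 3.3.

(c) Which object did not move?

the yellow sphere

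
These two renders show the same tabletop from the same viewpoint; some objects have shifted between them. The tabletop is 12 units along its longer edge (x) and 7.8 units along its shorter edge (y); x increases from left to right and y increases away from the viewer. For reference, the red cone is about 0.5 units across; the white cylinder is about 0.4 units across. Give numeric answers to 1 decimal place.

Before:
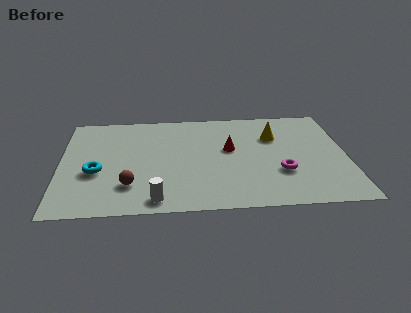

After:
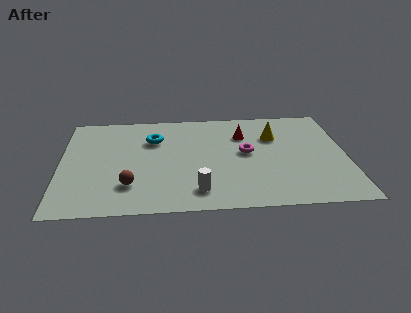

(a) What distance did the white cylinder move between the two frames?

1.8

The white cylinder moved from about (4.0, 0.9) to (5.7, 1.4), a distance of √(1.7² + 0.5²) ≈ 1.8.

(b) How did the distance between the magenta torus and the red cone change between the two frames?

-1.4

They were about 2.8 units apart before and 1.4 after — 1.4 units closer together.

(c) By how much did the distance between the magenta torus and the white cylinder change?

-2.0

Before: roughly 5.5 units apart; after: 3.5. That's 2.0 units closer together.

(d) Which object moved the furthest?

the cyan torus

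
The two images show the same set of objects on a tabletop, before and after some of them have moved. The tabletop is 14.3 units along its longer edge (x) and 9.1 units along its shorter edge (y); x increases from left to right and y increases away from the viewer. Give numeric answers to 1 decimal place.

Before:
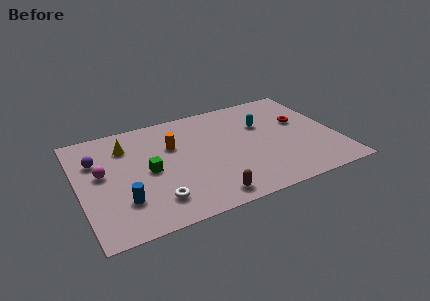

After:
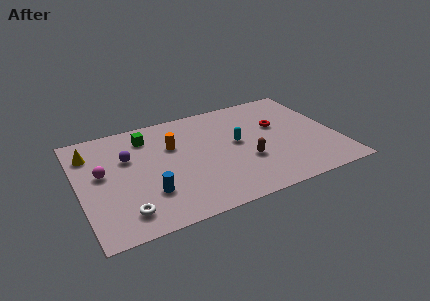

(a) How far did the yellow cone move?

2.0

From (2.8, 6.9) to (0.8, 7.0), the yellow cone covered √(2.0² + 0.1²) ≈ 2.0 units.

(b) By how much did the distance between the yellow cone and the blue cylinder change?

+0.8

The distance was about 4.4 in the first image and 5.2 in the second, so they moved 0.8 units further apart.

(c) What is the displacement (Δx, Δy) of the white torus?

(-1.7, -0.3)

From the two frames, the white torus sits at roughly (3.9, 1.9) before and (2.2, 1.6) after.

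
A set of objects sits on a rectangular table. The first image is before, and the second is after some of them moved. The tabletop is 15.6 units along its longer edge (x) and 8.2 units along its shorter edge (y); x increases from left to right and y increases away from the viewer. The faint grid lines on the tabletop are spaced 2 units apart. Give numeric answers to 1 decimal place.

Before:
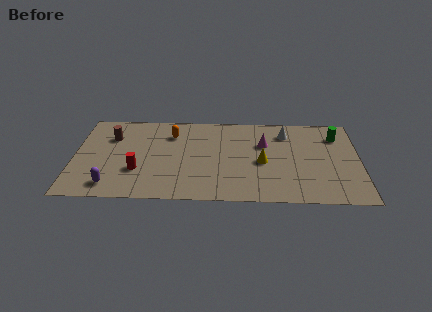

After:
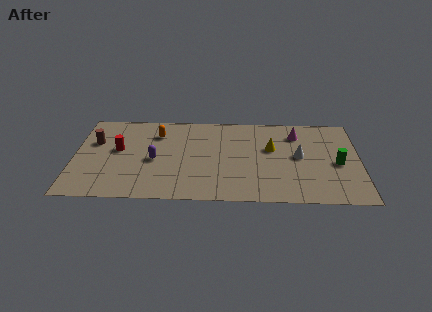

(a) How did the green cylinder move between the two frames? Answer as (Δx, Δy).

(0.0, -2.6)

The green cylinder was at about (14.4, 6.3) and moved to about (14.4, 3.7).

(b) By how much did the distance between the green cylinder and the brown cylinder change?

+1.0

Before: roughly 12.4 units apart; after: 13.4. That's 1.0 units further apart.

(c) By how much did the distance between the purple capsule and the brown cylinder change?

-0.8

Before: roughly 4.5 units apart; after: 3.7. That's 0.8 units closer together.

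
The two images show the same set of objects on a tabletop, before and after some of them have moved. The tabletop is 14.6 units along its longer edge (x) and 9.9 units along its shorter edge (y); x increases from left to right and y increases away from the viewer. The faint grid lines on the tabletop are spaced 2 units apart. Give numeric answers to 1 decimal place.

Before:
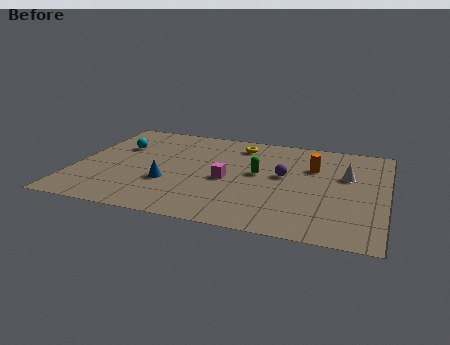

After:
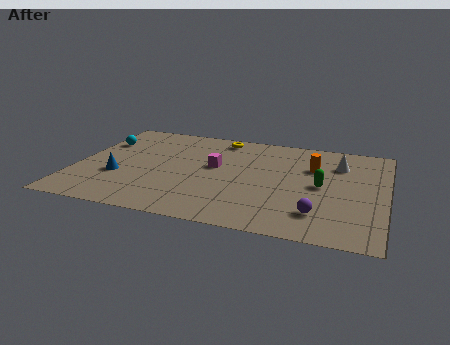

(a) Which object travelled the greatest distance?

the purple sphere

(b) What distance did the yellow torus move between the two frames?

1.1

From (7.5, 8.2) to (6.5, 8.7), the yellow torus covered √(1.0² + 0.5²) ≈ 1.1 units.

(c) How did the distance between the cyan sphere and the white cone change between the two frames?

+0.5

They were about 10.9 units apart before and 11.4 after — 0.5 units further apart.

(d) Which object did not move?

the orange cylinder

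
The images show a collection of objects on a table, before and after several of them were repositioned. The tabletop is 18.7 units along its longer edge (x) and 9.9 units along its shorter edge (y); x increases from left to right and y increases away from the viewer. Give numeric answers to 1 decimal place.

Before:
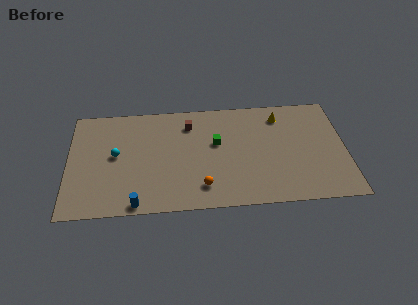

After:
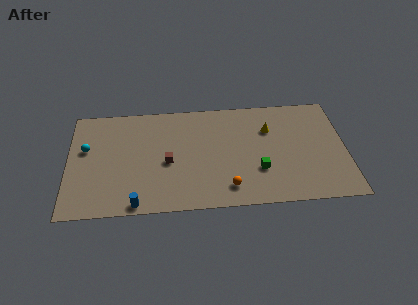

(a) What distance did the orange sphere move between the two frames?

1.7

From (9.0, 2.0) to (10.7, 1.8), the orange sphere covered √(1.7² + 0.2²) ≈ 1.7 units.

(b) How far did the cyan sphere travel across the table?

2.1

The cyan sphere was near (3.2, 5.3) before and (1.2, 6.0) after, so it travelled √(2.0² + 0.7²) ≈ 2.1 units.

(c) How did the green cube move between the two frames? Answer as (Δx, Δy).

(2.8, -2.7)

The green cube was at about (10.0, 5.9) and moved to about (12.8, 3.2).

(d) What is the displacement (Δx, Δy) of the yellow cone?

(-0.8, -1.2)

The yellow cone was at about (14.4, 8.1) and moved to about (13.6, 6.9).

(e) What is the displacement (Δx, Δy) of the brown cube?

(-1.5, -3.4)

The brown cube started near (8.2, 7.8) and ended near (6.7, 4.4).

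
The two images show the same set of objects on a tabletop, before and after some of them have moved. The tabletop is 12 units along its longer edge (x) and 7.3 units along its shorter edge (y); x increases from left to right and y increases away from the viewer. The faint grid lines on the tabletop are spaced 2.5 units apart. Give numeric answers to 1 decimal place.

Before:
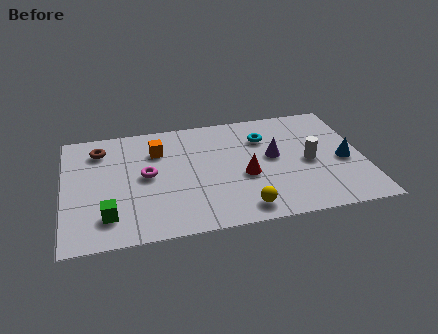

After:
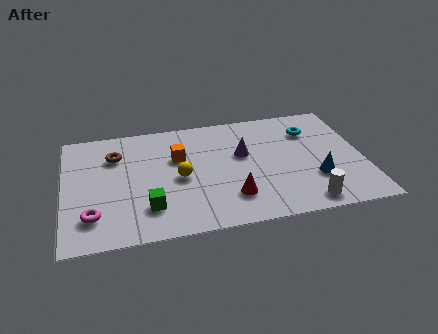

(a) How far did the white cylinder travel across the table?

2.5

From (9.8, 3.4) to (9.5, 0.9), the white cylinder covered √(0.3² + 2.5²) ≈ 2.5 units.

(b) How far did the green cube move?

1.6

The green cube moved from about (1.7, 1.6) to (3.3, 1.8), a distance of √(1.6² + 0.2²) ≈ 1.6.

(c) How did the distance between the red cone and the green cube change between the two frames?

-2.4

Before: roughly 5.7 units apart; after: 3.3. That's 2.4 units closer together.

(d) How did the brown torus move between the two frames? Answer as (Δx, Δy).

(0.6, -0.5)

From the two frames, the brown torus sits at roughly (1.5, 5.8) before and (2.1, 5.3) after.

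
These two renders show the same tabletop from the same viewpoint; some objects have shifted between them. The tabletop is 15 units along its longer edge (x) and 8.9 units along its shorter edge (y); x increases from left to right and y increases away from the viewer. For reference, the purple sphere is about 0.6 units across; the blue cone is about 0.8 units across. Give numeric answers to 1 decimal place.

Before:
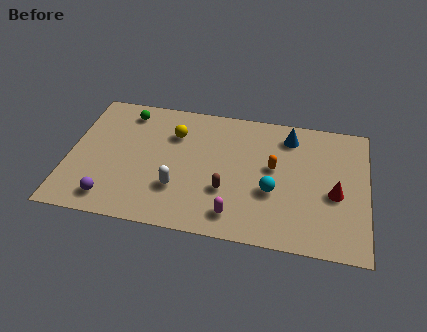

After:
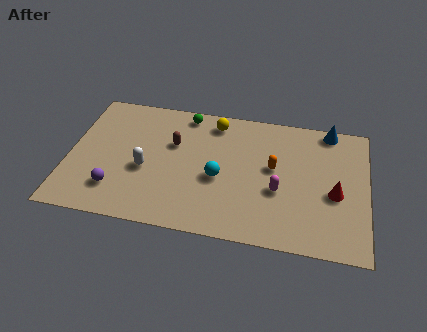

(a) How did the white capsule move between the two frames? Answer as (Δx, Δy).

(-1.7, 1.0)

The white capsule was at about (5.6, 2.7) and moved to about (3.9, 3.7).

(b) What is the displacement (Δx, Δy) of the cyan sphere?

(-2.7, 0.4)

From the two frames, the cyan sphere sits at roughly (10.3, 3.4) before and (7.6, 3.8) after.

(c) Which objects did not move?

the red cone and the orange capsule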